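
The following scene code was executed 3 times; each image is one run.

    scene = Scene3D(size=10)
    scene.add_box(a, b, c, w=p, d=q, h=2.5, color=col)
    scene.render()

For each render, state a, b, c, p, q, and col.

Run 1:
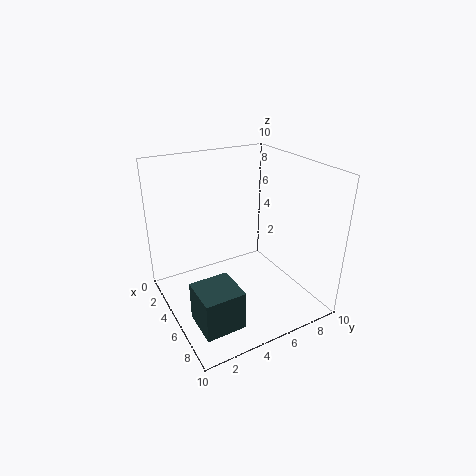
a = 7
b = 0.5
c = 1.5
p = 2.5
q = 2.5
col = 'darkslategray'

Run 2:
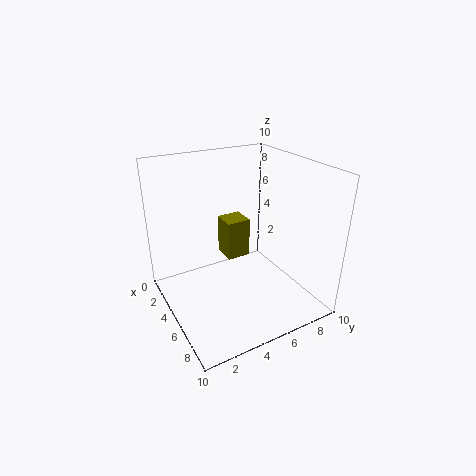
a = 5
b = 3.5
c = 4.5
p = 1.5
q = 1.5
col = 'olive'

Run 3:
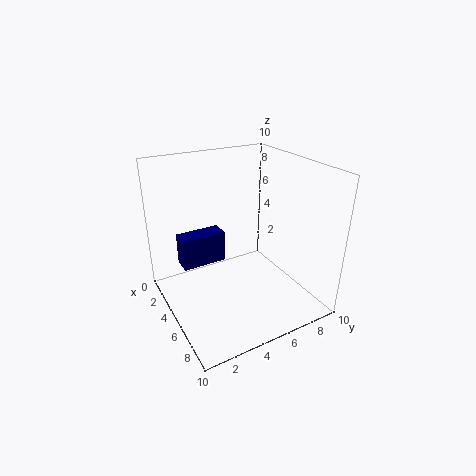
a = 0.5
b = 2
c = 1.5
p = 1.5
q = 3.5
col = 'navy'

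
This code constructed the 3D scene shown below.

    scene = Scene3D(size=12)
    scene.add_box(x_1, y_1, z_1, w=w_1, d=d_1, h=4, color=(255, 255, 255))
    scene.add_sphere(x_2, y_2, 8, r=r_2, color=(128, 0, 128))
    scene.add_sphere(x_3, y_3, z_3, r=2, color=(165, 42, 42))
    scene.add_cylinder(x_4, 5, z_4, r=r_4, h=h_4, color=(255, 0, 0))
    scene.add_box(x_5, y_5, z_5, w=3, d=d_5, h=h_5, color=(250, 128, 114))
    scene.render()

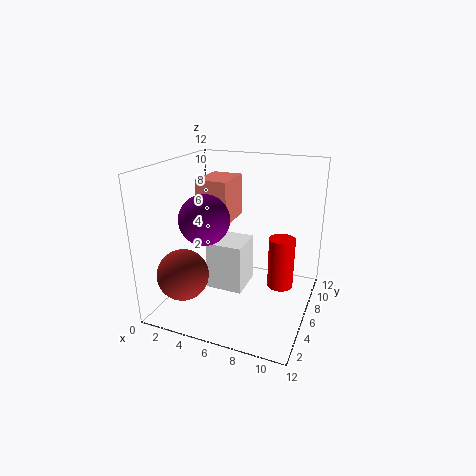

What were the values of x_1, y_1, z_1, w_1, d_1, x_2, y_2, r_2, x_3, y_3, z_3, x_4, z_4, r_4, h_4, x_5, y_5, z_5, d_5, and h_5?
x_1 = 4, y_1 = 4, z_1 = 2, w_1 = 3, d_1 = 3, x_2 = 4, y_2 = 4, r_2 = 2, x_3 = 3, y_3 = 2, z_3 = 4, x_4 = 10, z_4 = 3, r_4 = 1, h_4 = 4, x_5 = 1, y_5 = 8, z_5 = 6, d_5 = 4, h_5 = 4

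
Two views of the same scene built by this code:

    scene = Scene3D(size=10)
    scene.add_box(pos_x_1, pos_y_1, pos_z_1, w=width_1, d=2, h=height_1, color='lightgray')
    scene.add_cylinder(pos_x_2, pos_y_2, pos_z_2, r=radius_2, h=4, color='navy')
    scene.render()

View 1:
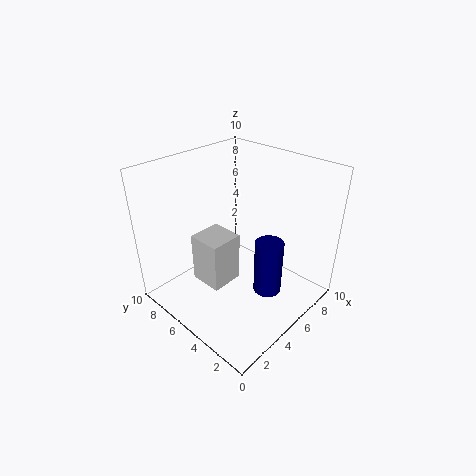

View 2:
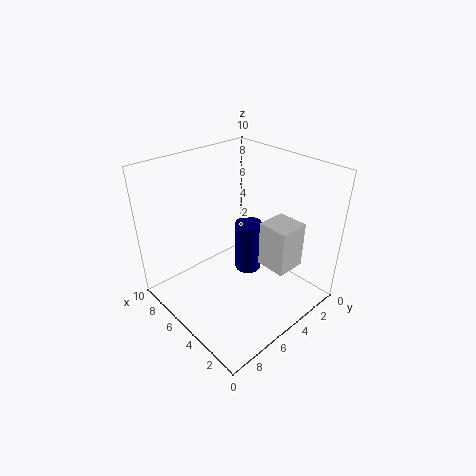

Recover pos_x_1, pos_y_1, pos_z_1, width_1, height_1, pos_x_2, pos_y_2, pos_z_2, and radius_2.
pos_x_1 = 1; pos_y_1 = 3; pos_z_1 = 4; width_1 = 2; height_1 = 3; pos_x_2 = 6; pos_y_2 = 3; pos_z_2 = 1; radius_2 = 1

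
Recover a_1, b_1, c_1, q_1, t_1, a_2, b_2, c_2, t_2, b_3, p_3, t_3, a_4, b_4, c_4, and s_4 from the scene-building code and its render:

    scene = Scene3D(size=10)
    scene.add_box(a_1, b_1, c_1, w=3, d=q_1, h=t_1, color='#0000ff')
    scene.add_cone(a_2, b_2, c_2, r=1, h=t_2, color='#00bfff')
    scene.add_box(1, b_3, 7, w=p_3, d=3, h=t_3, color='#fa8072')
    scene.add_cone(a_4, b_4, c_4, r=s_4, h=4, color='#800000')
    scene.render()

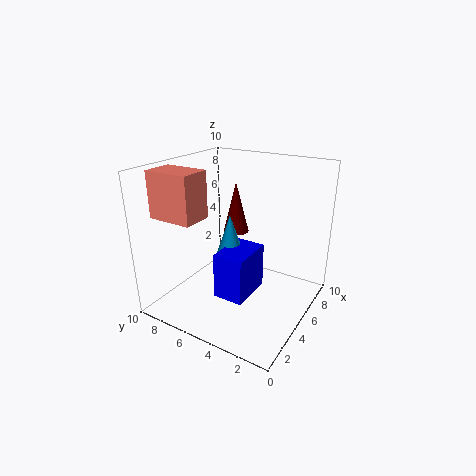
a_1 = 2, b_1 = 3, c_1 = 2, q_1 = 2, t_1 = 3, a_2 = 4, b_2 = 5, c_2 = 4, t_2 = 3, b_3 = 6, p_3 = 2, t_3 = 3, a_4 = 8, b_4 = 7, c_4 = 4, s_4 = 1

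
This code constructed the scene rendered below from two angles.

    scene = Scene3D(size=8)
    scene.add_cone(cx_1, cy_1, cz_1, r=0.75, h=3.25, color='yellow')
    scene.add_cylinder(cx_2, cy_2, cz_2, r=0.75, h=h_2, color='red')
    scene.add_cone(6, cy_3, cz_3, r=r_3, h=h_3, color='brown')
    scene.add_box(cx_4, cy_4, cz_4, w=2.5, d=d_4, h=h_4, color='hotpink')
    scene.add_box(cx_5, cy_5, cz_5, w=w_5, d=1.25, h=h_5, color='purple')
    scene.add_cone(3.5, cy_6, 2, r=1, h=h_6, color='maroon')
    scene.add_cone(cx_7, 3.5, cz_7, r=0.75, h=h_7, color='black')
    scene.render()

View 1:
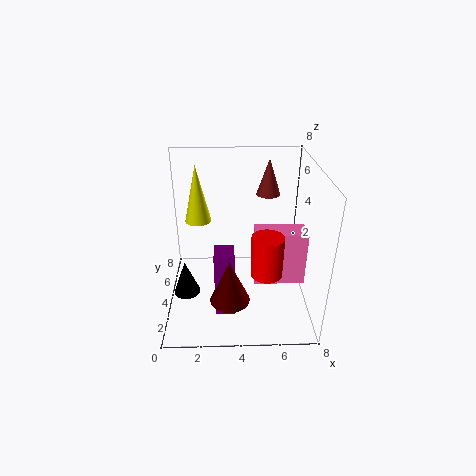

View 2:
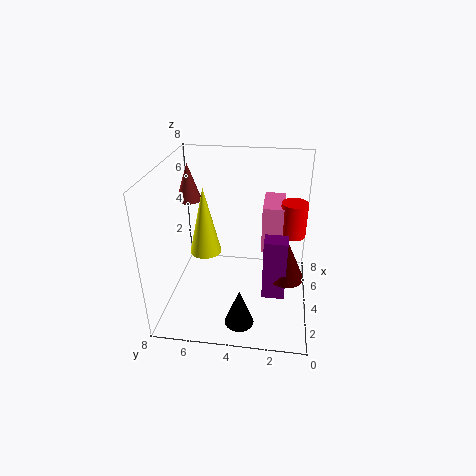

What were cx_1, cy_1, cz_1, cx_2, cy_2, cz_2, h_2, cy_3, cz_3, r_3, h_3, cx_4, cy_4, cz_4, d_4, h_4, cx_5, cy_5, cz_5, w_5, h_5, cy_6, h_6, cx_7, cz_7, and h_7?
cx_1 = 1.75, cy_1 = 5.25, cz_1 = 4.5, cx_2 = 5.25, cy_2 = 1, cz_2 = 3.75, h_2 = 2, cy_3 = 7.25, cz_3 = 5.25, r_3 = 0.75, h_3 = 2.25, cx_4 = 4.75, cy_4 = 1.5, cz_4 = 2.75, d_4 = 1.25, h_4 = 2.75, cx_5 = 2.75, cy_5 = 1.25, cz_5 = 1, w_5 = 1, h_5 = 3.5, cy_6 = 1.25, h_6 = 2.25, cx_7 = 1, cz_7 = 0.75, h_7 = 2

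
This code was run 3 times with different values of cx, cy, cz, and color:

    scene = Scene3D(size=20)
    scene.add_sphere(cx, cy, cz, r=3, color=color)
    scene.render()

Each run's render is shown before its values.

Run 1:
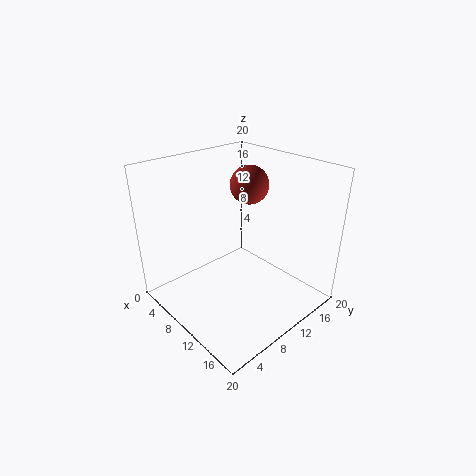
cx = 5.5
cy = 16.5
cz = 15
color = 'brown'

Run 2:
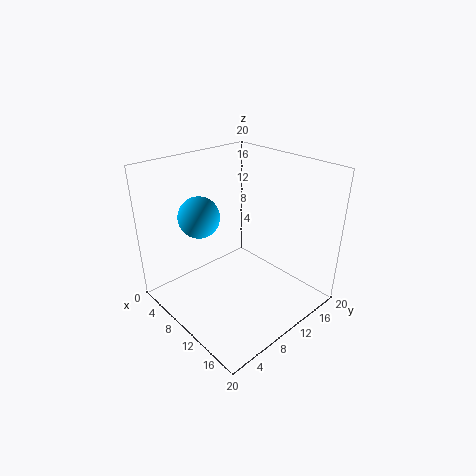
cx = 4.5
cy = 7.5
cz = 12
color = 'deepskyblue'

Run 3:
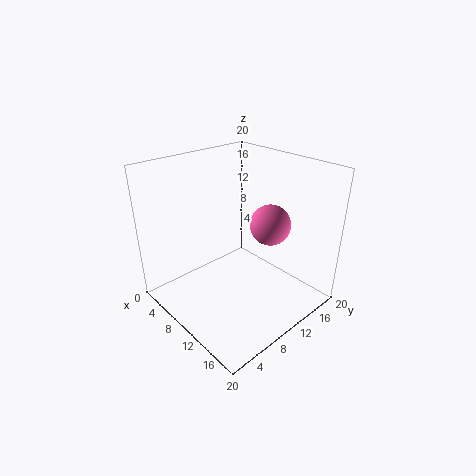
cx = 11
cy = 15.5
cz = 10.5
color = 'hotpink'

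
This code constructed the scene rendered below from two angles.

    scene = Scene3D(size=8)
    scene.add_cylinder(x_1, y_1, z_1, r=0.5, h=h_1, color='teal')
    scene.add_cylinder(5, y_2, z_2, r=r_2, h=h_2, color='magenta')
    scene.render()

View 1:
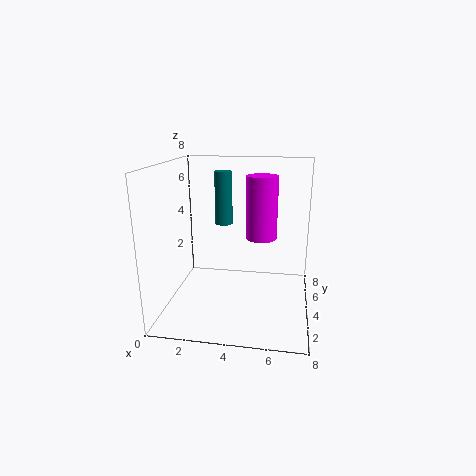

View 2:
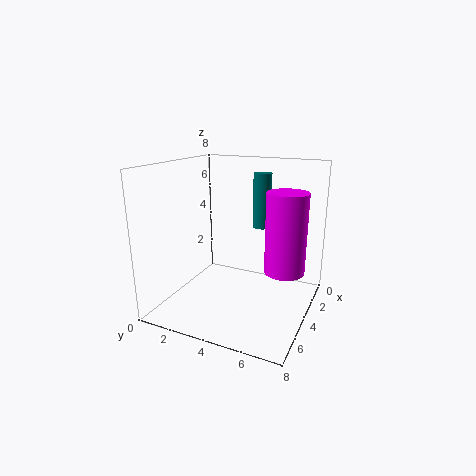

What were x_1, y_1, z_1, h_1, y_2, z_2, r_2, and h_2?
x_1 = 3, y_1 = 5, z_1 = 4.5, h_1 = 3, y_2 = 7, z_2 = 3, r_2 = 1, h_2 = 4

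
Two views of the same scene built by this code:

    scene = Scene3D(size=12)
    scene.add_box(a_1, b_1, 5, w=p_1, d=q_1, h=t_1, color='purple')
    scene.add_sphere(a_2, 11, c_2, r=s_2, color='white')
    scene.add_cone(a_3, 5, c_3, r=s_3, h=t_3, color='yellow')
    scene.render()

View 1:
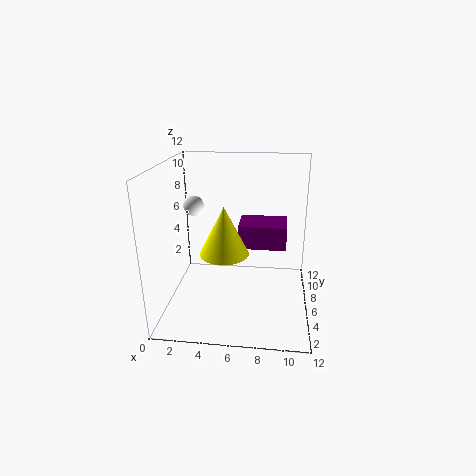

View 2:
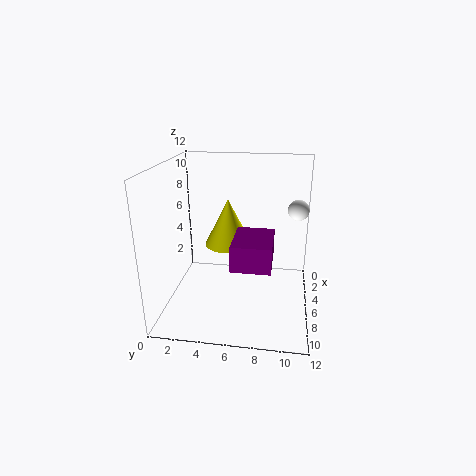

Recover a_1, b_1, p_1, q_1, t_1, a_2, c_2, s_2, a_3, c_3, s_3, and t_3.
a_1 = 6
b_1 = 6
p_1 = 4
q_1 = 3
t_1 = 2
a_2 = 1
c_2 = 7
s_2 = 1
a_3 = 5
c_3 = 5
s_3 = 2
t_3 = 4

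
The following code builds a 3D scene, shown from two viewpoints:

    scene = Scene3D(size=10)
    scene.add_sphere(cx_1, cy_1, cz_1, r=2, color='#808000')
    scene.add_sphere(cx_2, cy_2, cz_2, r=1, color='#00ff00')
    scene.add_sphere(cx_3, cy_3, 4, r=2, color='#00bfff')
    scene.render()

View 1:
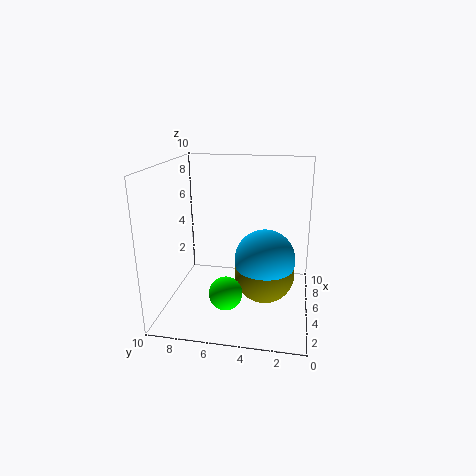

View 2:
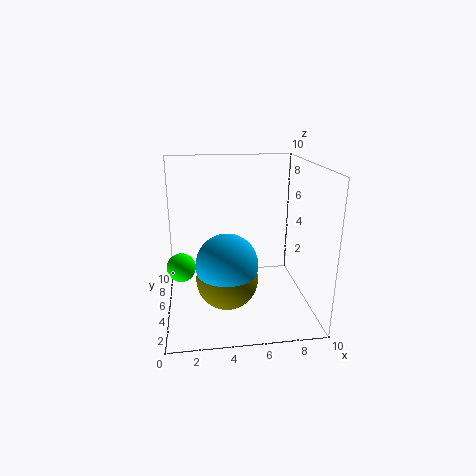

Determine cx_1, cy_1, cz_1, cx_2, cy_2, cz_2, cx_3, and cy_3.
cx_1 = 4
cy_1 = 3
cz_1 = 3
cx_2 = 1
cy_2 = 5
cz_2 = 3
cx_3 = 4
cy_3 = 3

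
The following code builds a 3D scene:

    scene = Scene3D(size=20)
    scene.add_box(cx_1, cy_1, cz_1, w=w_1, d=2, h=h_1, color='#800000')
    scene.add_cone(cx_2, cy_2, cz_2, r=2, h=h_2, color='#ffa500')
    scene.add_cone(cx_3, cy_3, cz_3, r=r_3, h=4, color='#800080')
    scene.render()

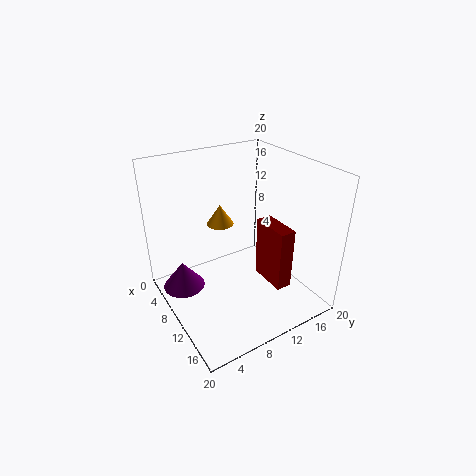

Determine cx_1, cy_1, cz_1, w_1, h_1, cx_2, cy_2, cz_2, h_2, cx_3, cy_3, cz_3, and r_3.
cx_1 = 13
cy_1 = 11
cz_1 = 6
w_1 = 5
h_1 = 8
cx_2 = 5
cy_2 = 10
cz_2 = 10
h_2 = 3
cx_3 = 6
cy_3 = 3
cz_3 = 2
r_3 = 3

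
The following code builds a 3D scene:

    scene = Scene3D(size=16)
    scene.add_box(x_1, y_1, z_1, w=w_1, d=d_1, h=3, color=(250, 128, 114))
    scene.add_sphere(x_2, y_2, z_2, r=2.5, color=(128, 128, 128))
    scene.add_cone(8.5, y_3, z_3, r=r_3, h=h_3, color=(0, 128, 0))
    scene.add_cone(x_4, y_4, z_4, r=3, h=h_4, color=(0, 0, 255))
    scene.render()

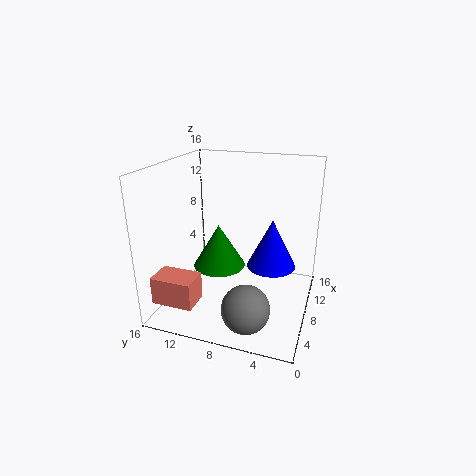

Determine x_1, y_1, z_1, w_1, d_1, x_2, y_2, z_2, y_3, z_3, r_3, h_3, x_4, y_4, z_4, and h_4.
x_1 = 1.5
y_1 = 11
z_1 = 2
w_1 = 3
d_1 = 4.5
x_2 = 3
y_2 = 5.5
z_2 = 2.5
y_3 = 10.5
z_3 = 4
r_3 = 3
h_3 = 5
x_4 = 12
y_4 = 5
z_4 = 3
h_4 = 6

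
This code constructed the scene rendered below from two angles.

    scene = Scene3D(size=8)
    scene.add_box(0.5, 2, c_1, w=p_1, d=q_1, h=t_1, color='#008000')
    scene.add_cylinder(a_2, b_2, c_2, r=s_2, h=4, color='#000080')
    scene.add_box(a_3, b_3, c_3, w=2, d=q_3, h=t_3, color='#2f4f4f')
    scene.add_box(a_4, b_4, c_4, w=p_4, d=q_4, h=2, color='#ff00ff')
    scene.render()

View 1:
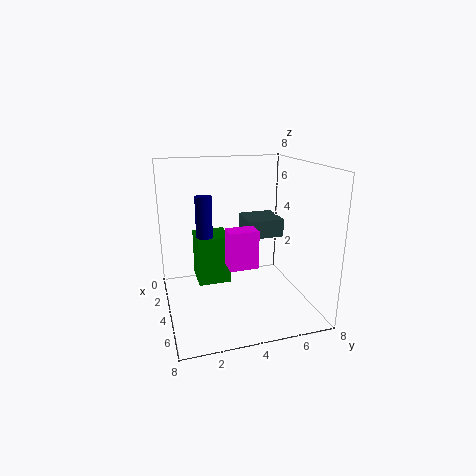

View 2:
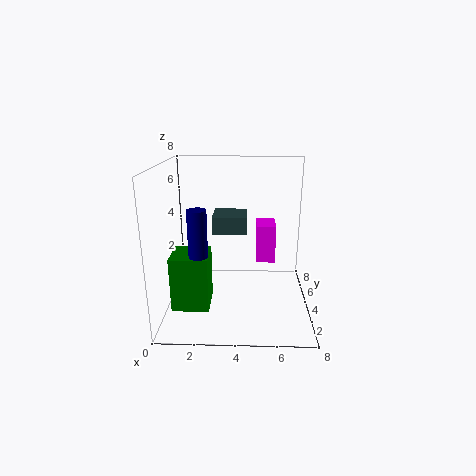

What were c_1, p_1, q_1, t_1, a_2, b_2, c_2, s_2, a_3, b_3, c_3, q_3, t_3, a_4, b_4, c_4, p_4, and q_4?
c_1 = 0.5
p_1 = 2
q_1 = 2
t_1 = 3
a_2 = 2
b_2 = 2.5
c_2 = 2
s_2 = 0.5
a_3 = 2.5
b_3 = 4.5
c_3 = 4
q_3 = 2
t_3 = 1
a_4 = 5
b_4 = 3
c_4 = 3
p_4 = 1
q_4 = 1.5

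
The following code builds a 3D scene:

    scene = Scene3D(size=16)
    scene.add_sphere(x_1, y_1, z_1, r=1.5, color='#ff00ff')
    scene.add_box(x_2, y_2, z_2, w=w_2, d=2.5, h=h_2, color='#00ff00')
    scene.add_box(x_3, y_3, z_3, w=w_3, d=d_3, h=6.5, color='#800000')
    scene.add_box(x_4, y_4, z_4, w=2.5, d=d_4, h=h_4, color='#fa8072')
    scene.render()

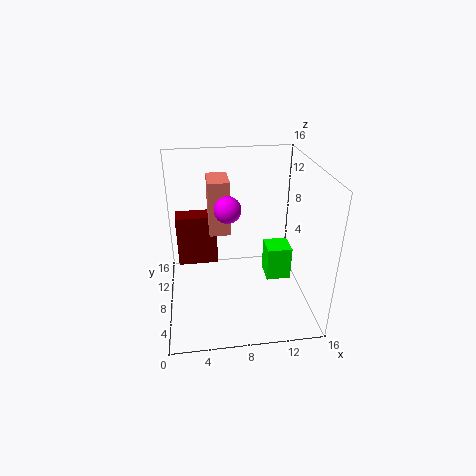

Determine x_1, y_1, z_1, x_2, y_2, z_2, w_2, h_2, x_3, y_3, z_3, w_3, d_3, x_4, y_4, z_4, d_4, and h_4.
x_1 = 7
y_1 = 9
z_1 = 11
x_2 = 10.5
y_2 = 4
z_2 = 5
w_2 = 2.5
h_2 = 3.5
x_3 = 1
y_3 = 12.5
z_3 = 2
w_3 = 5
d_3 = 2.5
x_4 = 5
y_4 = 10.5
z_4 = 7
d_4 = 4
h_4 = 6.5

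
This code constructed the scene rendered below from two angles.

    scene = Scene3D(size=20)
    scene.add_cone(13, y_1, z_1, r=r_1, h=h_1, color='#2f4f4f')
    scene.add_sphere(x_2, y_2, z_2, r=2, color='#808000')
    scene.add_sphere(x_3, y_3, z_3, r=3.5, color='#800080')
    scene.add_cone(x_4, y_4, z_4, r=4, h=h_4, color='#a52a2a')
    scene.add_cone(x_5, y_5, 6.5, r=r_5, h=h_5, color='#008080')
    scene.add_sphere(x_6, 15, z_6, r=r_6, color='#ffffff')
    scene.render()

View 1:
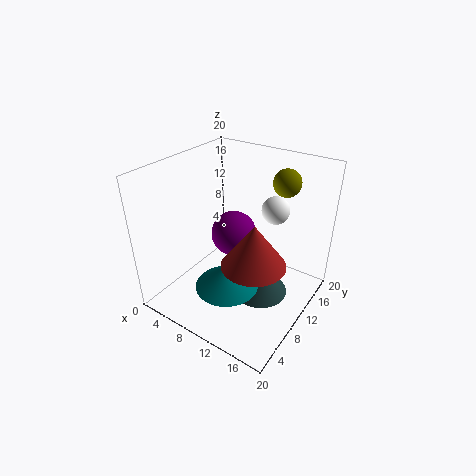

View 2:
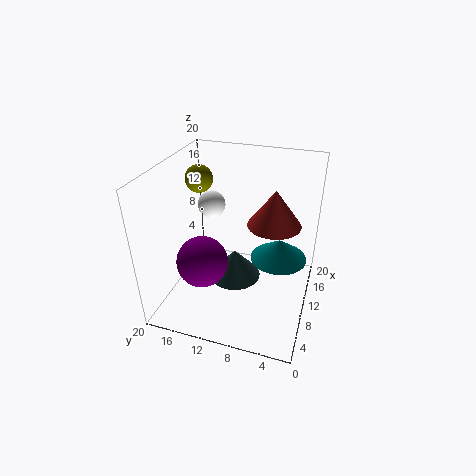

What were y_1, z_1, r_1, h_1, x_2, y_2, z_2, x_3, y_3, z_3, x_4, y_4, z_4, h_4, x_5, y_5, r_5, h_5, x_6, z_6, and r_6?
y_1 = 11.5; z_1 = 1; r_1 = 4; h_1 = 4.5; x_2 = 13.5; y_2 = 17; z_2 = 16.5; x_3 = 6.5; y_3 = 14; z_3 = 7.5; x_4 = 15; y_4 = 6; z_4 = 10; h_4 = 5.5; x_5 = 12; y_5 = 4.5; r_5 = 4; h_5 = 3; x_6 = 13; z_6 = 13; r_6 = 2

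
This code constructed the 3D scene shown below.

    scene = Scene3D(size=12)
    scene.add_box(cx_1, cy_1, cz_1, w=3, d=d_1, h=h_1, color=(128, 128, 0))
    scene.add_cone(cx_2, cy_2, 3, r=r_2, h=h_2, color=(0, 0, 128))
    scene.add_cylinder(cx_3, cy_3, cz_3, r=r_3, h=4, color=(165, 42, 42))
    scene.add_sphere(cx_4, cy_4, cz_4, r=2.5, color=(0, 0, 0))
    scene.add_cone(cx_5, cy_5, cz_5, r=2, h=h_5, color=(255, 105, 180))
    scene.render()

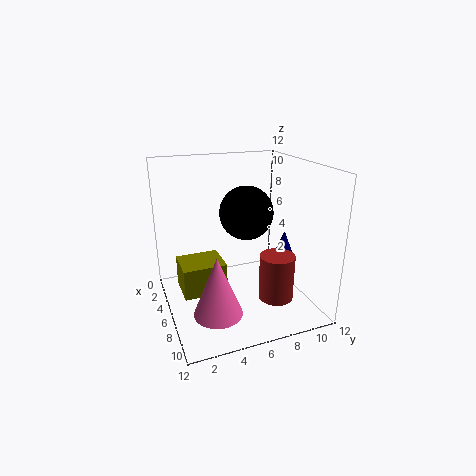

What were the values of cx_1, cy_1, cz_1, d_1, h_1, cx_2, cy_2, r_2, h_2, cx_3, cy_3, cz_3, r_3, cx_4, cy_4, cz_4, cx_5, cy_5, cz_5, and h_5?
cx_1 = 4.5, cy_1 = 1, cz_1 = 2, d_1 = 3.5, h_1 = 2.5, cx_2 = 5, cy_2 = 11, r_2 = 1, h_2 = 2.5, cx_3 = 7.5, cy_3 = 9, cz_3 = 0.5, r_3 = 1.5, cx_4 = 3, cy_4 = 8, cz_4 = 7, cx_5 = 8, cy_5 = 3.5, cz_5 = 0.5, h_5 = 5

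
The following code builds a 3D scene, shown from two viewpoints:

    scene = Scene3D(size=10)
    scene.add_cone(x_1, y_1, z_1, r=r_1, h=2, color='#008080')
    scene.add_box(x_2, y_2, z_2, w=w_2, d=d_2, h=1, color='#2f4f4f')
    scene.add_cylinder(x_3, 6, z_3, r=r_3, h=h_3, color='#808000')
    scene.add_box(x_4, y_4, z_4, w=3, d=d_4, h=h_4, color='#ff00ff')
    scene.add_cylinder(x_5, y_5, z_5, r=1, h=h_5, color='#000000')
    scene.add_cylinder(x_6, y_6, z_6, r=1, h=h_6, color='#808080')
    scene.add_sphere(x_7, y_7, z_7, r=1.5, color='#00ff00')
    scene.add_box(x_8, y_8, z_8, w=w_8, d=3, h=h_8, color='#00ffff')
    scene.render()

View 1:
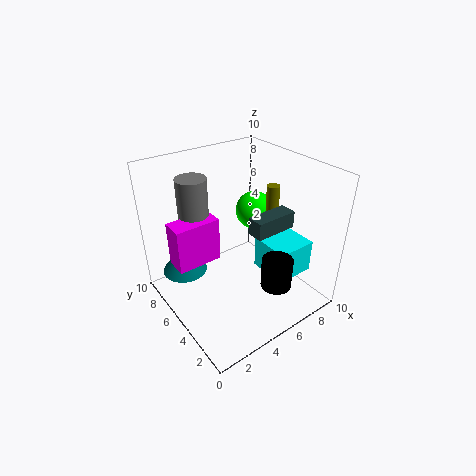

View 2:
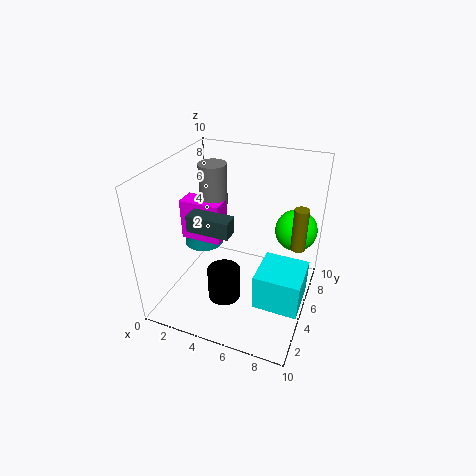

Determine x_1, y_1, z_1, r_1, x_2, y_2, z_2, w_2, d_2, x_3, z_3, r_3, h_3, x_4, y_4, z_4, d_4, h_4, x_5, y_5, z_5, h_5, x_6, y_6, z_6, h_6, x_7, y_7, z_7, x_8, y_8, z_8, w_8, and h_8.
x_1 = 1.5; y_1 = 6.5; z_1 = 3; r_1 = 1.5; x_2 = 3.5; y_2 = 1; z_2 = 7.5; w_2 = 2.5; d_2 = 1; x_3 = 9; z_3 = 4.5; r_3 = 0.5; h_3 = 3; x_4 = 0.5; y_4 = 5; z_4 = 4; d_4 = 1.5; h_4 = 3; x_5 = 5.5; y_5 = 1.5; z_5 = 3; h_5 = 2; x_6 = 2.5; y_6 = 6.5; z_6 = 6.5; h_6 = 3; x_7 = 8.5; y_7 = 7.5; z_7 = 5; x_8 = 7; y_8 = 2.5; z_8 = 1.5; w_8 = 3; h_8 = 2.5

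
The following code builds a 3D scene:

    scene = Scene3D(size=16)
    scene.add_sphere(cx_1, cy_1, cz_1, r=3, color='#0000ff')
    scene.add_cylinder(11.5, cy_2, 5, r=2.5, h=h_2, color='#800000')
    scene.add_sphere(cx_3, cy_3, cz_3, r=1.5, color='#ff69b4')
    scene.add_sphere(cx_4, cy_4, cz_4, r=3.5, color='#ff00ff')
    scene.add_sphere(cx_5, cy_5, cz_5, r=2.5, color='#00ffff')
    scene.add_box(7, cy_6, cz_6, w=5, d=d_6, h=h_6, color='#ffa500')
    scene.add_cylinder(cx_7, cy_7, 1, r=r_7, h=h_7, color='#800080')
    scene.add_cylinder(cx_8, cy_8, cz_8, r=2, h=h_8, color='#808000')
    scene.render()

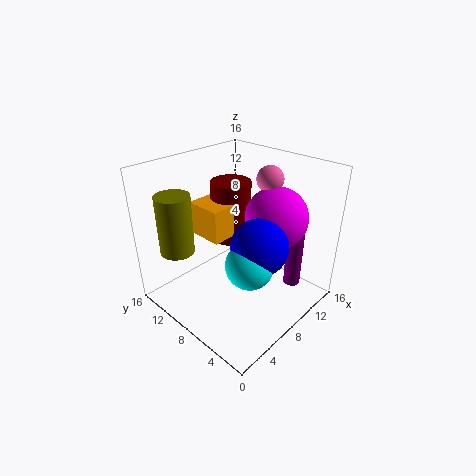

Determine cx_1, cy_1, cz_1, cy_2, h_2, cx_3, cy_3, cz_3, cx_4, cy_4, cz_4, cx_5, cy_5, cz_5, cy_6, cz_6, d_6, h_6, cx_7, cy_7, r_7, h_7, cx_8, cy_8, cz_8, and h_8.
cx_1 = 7.5; cy_1 = 4.5; cz_1 = 8.5; cy_2 = 12.5; h_2 = 7.5; cx_3 = 12; cy_3 = 7; cz_3 = 14; cx_4 = 11.5; cy_4 = 5.5; cz_4 = 10; cx_5 = 6; cy_5 = 4.5; cz_5 = 7; cy_6 = 10.5; cz_6 = 6.5; d_6 = 4.5; h_6 = 4; cx_7 = 13.5; cy_7 = 4; r_7 = 1; h_7 = 7.5; cx_8 = 4; cy_8 = 14; cz_8 = 5.5; h_8 = 7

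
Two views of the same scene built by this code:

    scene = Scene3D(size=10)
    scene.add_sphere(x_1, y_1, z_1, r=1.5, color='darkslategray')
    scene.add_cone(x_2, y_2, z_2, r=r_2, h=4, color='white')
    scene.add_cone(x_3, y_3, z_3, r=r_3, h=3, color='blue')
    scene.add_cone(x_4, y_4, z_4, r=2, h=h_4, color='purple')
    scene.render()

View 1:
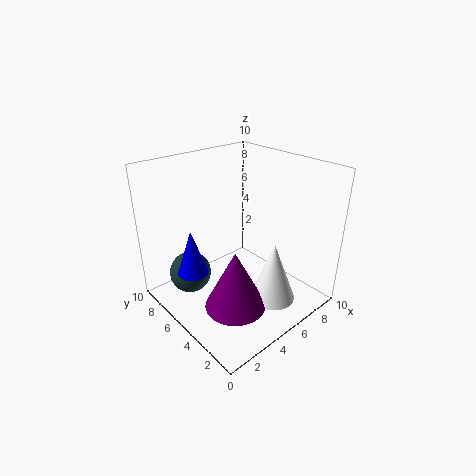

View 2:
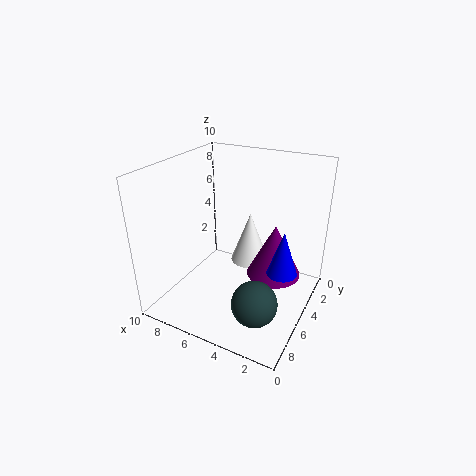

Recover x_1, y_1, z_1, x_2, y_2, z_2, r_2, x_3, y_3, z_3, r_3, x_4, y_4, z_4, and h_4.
x_1 = 2.5
y_1 = 7.5
z_1 = 2
x_2 = 5.5
y_2 = 2
z_2 = 1.5
r_2 = 1.5
x_3 = 1.5
y_3 = 5.5
z_3 = 3.5
r_3 = 1
x_4 = 3
y_4 = 3
z_4 = 1.5
h_4 = 4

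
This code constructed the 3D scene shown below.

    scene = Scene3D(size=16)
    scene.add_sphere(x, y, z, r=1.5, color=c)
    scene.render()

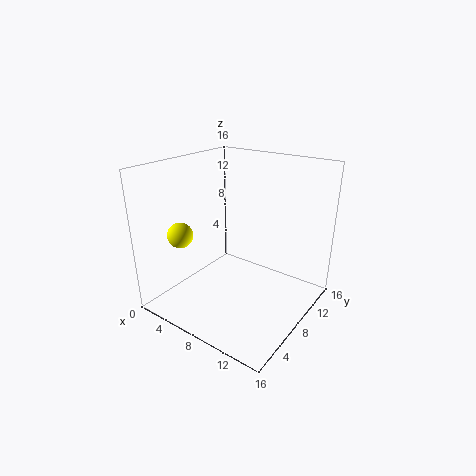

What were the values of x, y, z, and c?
x = 1.5
y = 5.5
z = 7.5
c = 'yellow'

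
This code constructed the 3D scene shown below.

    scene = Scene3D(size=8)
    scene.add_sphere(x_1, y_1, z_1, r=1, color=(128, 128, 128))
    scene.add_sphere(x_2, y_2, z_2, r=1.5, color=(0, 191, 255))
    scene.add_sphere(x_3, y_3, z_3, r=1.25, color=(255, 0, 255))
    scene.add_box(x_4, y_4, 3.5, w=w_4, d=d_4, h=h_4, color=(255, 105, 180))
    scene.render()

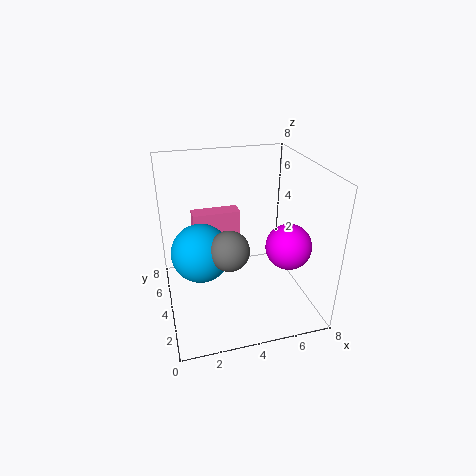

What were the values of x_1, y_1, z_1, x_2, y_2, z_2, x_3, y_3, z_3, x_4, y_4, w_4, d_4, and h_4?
x_1 = 3
y_1 = 2
z_1 = 4.5
x_2 = 1.75
y_2 = 3
z_2 = 4
x_3 = 6.5
y_3 = 2.75
z_3 = 3.75
x_4 = 1.75
y_4 = 5.25
w_4 = 2.75
d_4 = 1
h_4 = 1.5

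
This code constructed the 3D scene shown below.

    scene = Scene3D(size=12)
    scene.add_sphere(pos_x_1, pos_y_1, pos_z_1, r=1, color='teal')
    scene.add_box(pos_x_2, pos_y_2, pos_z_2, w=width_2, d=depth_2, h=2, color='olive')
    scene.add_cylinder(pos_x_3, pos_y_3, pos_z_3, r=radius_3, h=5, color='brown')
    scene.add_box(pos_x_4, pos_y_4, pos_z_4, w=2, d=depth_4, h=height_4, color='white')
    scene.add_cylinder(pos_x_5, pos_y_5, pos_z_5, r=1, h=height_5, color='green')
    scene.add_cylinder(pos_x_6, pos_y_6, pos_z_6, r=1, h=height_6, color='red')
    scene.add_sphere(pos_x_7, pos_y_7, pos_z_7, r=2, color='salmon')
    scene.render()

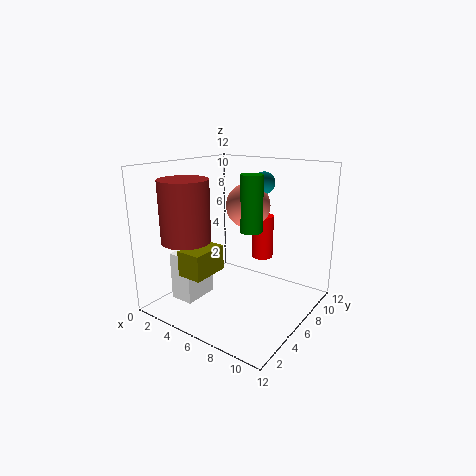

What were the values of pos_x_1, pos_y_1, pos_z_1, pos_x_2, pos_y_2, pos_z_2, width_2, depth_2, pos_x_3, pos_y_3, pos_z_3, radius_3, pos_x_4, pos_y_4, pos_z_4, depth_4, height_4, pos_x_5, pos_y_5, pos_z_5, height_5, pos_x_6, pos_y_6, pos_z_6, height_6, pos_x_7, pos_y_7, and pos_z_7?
pos_x_1 = 6; pos_y_1 = 10; pos_z_1 = 10; pos_x_2 = 4; pos_y_2 = 1; pos_z_2 = 4; width_2 = 2; depth_2 = 3; pos_x_3 = 3; pos_y_3 = 3; pos_z_3 = 6; radius_3 = 2; pos_x_4 = 2; pos_y_4 = 2; pos_z_4 = 1; depth_4 = 3; height_4 = 4; pos_x_5 = 6; pos_y_5 = 8; pos_z_5 = 6; height_5 = 5; pos_x_6 = 6; pos_y_6 = 10; pos_z_6 = 3; height_6 = 4; pos_x_7 = 5; pos_y_7 = 9; pos_z_7 = 8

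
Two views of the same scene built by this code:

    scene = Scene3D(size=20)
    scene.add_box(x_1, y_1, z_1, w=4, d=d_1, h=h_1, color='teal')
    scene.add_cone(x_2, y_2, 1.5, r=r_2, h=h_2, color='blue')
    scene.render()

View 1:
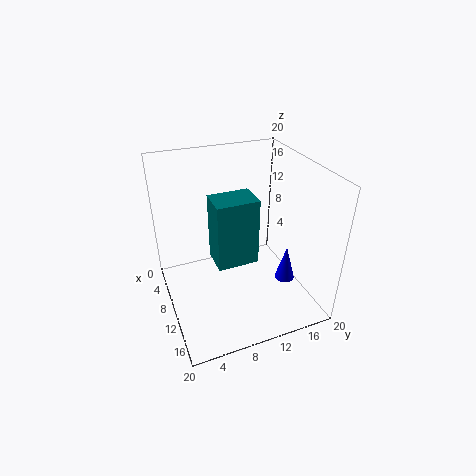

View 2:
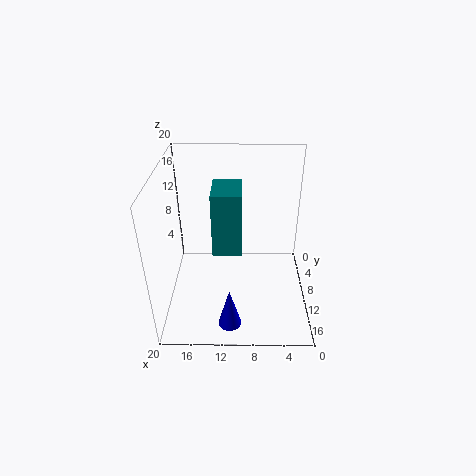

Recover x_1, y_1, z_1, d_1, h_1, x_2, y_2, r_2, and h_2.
x_1 = 9.5, y_1 = 6, z_1 = 8, d_1 = 5.5, h_1 = 9, x_2 = 11, y_2 = 17.5, r_2 = 1.5, h_2 = 5.5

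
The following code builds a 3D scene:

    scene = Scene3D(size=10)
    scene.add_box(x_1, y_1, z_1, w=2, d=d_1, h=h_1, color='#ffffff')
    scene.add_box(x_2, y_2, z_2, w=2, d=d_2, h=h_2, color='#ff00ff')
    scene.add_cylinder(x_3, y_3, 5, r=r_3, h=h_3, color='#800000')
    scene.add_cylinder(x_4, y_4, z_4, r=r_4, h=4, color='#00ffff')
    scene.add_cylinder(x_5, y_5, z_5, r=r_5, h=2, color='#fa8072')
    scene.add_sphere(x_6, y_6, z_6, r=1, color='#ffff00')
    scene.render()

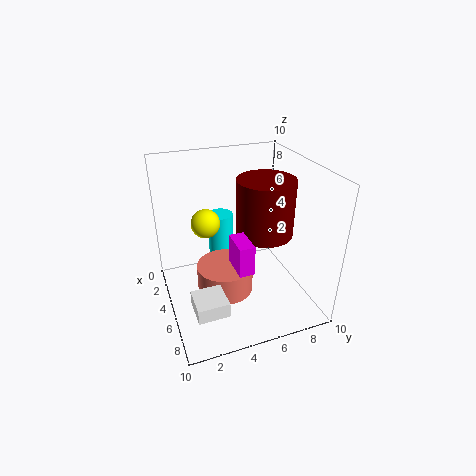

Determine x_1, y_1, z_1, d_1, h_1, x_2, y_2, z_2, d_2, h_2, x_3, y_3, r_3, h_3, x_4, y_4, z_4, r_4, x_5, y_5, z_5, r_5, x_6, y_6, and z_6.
x_1 = 7
y_1 = 1
z_1 = 2
d_1 = 2
h_1 = 1
x_2 = 6
y_2 = 4
z_2 = 4
d_2 = 1
h_2 = 2
x_3 = 5
y_3 = 7
r_3 = 2
h_3 = 4
x_4 = 1
y_4 = 5
z_4 = 1
r_4 = 1
x_5 = 5
y_5 = 4
z_5 = 1
r_5 = 2
x_6 = 4
y_6 = 3
z_6 = 6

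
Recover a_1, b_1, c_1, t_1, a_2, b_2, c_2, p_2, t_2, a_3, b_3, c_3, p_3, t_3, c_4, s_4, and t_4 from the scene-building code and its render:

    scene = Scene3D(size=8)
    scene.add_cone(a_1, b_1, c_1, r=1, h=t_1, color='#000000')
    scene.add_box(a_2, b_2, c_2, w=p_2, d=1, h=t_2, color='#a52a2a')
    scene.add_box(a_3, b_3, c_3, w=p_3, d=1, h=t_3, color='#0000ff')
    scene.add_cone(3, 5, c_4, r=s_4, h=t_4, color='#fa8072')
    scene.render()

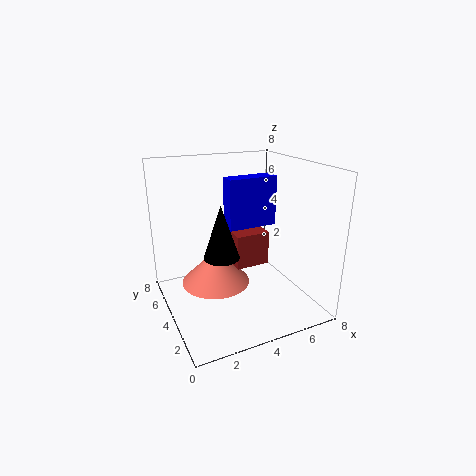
a_1 = 3
b_1 = 4
c_1 = 3
t_1 = 3
a_2 = 4
b_2 = 4
c_2 = 2
p_2 = 2
t_2 = 2
a_3 = 4
b_3 = 5
c_3 = 4
p_3 = 3
t_3 = 3
c_4 = 1
s_4 = 2
t_4 = 2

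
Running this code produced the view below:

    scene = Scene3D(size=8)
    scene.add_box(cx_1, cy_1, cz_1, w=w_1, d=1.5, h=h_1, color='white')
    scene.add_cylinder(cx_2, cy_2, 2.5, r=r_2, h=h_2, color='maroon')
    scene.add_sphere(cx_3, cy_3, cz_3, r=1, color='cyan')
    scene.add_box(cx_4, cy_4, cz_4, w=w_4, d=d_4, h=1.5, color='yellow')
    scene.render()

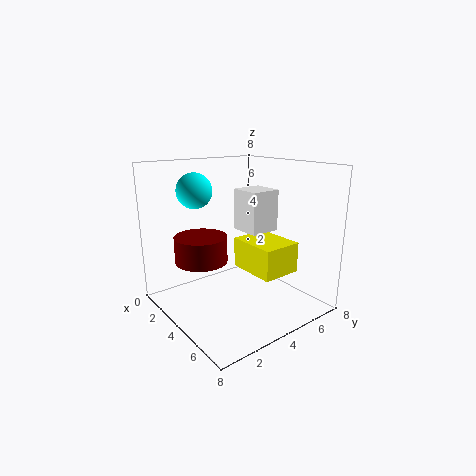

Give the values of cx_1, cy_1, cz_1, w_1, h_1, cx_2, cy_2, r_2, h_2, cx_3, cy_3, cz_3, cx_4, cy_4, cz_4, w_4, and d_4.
cx_1 = 5; cy_1 = 3; cz_1 = 5; w_1 = 1.5; h_1 = 2; cx_2 = 2.5; cy_2 = 2.5; r_2 = 1.5; h_2 = 1.5; cx_3 = 2; cy_3 = 2.5; cz_3 = 6.5; cx_4 = 5; cy_4 = 3; cz_4 = 3; w_4 = 2.5; d_4 = 2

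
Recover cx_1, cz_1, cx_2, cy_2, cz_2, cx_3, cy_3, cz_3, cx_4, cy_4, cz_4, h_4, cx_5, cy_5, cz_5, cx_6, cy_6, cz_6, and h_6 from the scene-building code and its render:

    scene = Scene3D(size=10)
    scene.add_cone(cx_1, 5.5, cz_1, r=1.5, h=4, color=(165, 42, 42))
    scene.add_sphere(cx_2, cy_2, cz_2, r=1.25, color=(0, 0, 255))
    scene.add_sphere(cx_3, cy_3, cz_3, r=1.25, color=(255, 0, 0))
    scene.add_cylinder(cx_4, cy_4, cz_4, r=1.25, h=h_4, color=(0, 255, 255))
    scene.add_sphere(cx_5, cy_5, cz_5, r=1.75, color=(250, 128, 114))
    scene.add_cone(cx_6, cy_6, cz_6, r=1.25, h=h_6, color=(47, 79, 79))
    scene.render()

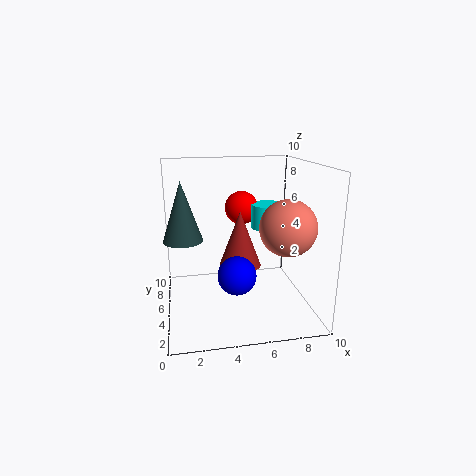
cx_1 = 5.25
cz_1 = 2.75
cx_2 = 4.5
cy_2 = 2.75
cz_2 = 3.25
cx_3 = 5.75
cy_3 = 7.5
cz_3 = 6.5
cx_4 = 7.5
cy_4 = 6.25
cz_4 = 5.25
h_4 = 1.75
cx_5 = 7.5
cy_5 = 2
cz_5 = 6.5
cx_6 = 1.25
cy_6 = 3.75
cz_6 = 5.5
h_6 = 3.75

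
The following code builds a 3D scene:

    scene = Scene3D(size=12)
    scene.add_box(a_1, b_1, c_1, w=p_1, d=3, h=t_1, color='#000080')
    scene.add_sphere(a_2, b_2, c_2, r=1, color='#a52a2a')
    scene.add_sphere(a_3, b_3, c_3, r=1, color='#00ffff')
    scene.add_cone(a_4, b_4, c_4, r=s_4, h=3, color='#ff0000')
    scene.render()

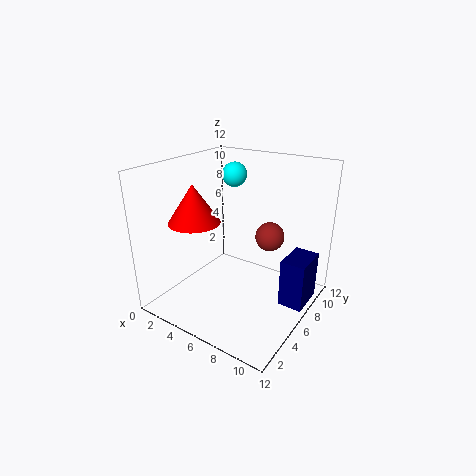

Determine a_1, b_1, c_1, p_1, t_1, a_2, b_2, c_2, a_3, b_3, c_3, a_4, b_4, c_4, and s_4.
a_1 = 10, b_1 = 6, c_1 = 1, p_1 = 2, t_1 = 4, a_2 = 10, b_2 = 4, c_2 = 8, a_3 = 5, b_3 = 7, c_3 = 11, a_4 = 4, b_4 = 3, c_4 = 8, s_4 = 2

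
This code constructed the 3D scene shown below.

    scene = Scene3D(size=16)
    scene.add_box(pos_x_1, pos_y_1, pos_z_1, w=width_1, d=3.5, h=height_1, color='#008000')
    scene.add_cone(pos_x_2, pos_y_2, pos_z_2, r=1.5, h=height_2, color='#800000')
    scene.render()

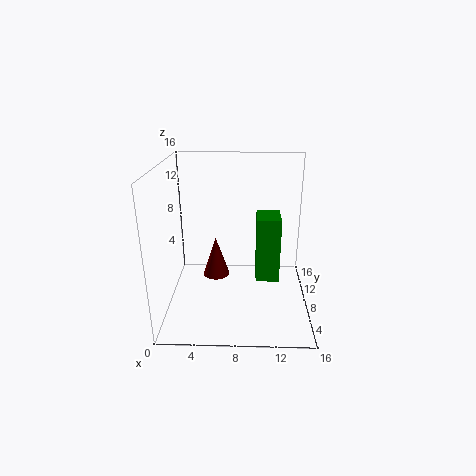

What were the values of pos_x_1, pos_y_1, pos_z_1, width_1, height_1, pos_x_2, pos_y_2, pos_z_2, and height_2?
pos_x_1 = 10; pos_y_1 = 5.5; pos_z_1 = 4; width_1 = 2.5; height_1 = 7; pos_x_2 = 5.5; pos_y_2 = 8; pos_z_2 = 3.5; height_2 = 4.5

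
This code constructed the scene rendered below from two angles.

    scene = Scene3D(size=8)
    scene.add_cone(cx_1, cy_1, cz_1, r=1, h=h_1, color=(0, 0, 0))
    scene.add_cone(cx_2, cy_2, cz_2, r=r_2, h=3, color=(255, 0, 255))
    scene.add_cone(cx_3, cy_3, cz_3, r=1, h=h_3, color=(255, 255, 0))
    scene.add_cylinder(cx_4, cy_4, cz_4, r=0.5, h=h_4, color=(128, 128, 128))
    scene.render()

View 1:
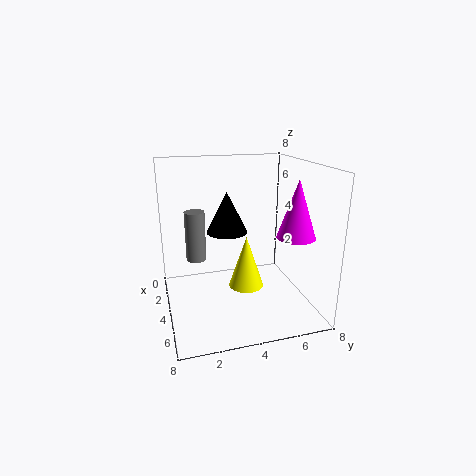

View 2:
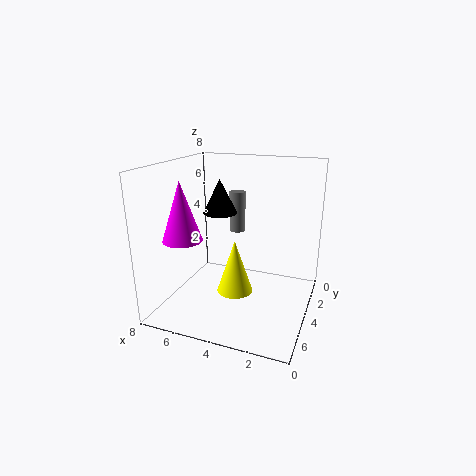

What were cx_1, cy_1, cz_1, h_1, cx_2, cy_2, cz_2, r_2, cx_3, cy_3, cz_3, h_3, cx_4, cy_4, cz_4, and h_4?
cx_1 = 5.5, cy_1 = 3, cz_1 = 5, h_1 = 2, cx_2 = 6, cy_2 = 6.5, cz_2 = 4.5, r_2 = 1, cx_3 = 4, cy_3 = 4.5, cz_3 = 1, h_3 = 3, cx_4 = 5, cy_4 = 1.5, cz_4 = 3.5, h_4 = 2.5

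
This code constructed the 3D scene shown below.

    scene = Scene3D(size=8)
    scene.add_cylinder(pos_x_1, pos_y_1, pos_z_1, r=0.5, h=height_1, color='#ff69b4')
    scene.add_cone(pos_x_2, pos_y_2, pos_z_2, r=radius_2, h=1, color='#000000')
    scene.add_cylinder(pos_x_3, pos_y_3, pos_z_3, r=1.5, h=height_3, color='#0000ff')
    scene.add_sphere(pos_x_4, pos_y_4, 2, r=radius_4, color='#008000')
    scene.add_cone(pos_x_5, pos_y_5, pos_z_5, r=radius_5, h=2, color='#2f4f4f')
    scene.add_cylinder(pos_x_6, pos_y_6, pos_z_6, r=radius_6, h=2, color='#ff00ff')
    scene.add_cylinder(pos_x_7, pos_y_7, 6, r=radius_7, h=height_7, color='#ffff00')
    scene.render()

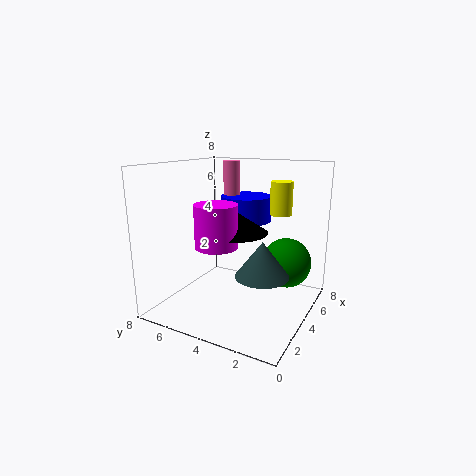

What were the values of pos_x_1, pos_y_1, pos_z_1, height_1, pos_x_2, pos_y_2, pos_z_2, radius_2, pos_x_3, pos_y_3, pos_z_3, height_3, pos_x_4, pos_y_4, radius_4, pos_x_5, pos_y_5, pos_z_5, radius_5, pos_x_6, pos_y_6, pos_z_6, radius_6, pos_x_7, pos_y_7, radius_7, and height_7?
pos_x_1 = 6, pos_y_1 = 5.5, pos_z_1 = 5.5, height_1 = 2.5, pos_x_2 = 2, pos_y_2 = 3, pos_z_2 = 5, radius_2 = 1.5, pos_x_3 = 6, pos_y_3 = 4.5, pos_z_3 = 4.5, height_3 = 1.5, pos_x_4 = 6.5, pos_y_4 = 2, radius_4 = 1.5, pos_x_5 = 4, pos_y_5 = 2.5, pos_z_5 = 2, radius_5 = 1.5, pos_x_6 = 1, pos_y_6 = 3.5, pos_z_6 = 4.5, radius_6 = 1, pos_x_7 = 2.5, pos_y_7 = 1, radius_7 = 0.5, height_7 = 1.5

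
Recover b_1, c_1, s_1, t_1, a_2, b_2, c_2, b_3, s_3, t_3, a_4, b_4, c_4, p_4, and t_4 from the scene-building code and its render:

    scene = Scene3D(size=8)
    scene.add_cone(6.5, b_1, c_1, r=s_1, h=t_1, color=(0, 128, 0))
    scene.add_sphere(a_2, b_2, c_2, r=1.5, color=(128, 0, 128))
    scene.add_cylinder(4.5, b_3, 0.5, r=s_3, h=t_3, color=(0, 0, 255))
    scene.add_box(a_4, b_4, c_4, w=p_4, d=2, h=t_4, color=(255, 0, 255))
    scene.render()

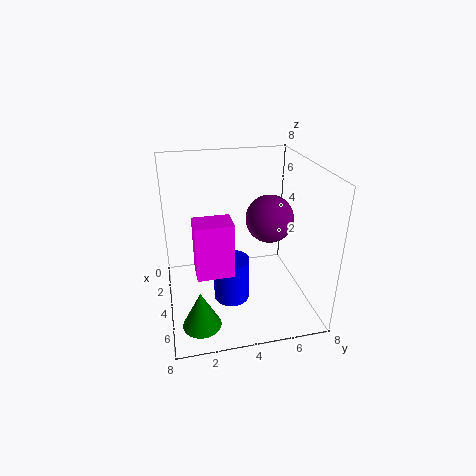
b_1 = 1.5; c_1 = 0.5; s_1 = 1; t_1 = 2; a_2 = 2; b_2 = 6.5; c_2 = 4; b_3 = 3.5; s_3 = 1; t_3 = 2.5; a_4 = 4; b_4 = 1.5; c_4 = 2.5; p_4 = 1.5; t_4 = 3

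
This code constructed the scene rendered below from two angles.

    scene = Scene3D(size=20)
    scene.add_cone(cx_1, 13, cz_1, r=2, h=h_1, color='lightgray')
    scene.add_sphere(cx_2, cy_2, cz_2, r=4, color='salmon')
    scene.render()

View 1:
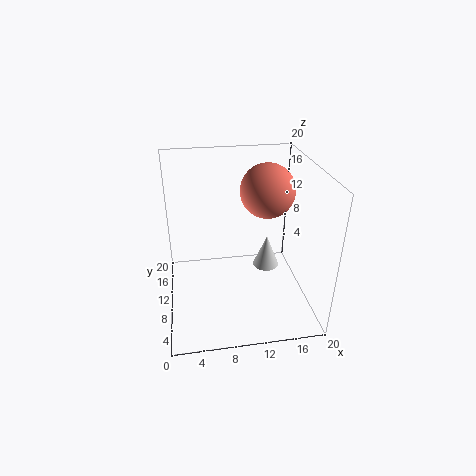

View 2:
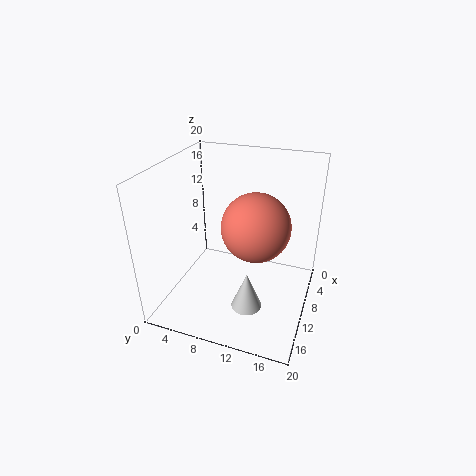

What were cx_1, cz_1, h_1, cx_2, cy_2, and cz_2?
cx_1 = 15, cz_1 = 3, h_1 = 5, cx_2 = 15, cy_2 = 14, cz_2 = 15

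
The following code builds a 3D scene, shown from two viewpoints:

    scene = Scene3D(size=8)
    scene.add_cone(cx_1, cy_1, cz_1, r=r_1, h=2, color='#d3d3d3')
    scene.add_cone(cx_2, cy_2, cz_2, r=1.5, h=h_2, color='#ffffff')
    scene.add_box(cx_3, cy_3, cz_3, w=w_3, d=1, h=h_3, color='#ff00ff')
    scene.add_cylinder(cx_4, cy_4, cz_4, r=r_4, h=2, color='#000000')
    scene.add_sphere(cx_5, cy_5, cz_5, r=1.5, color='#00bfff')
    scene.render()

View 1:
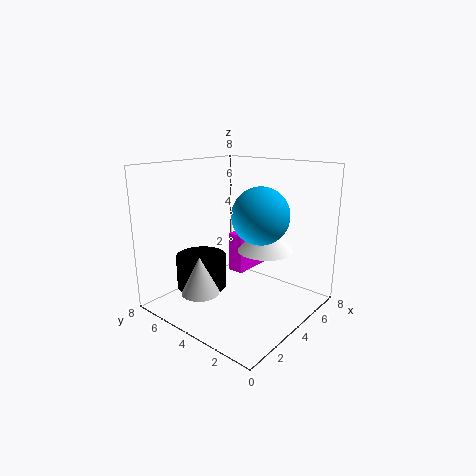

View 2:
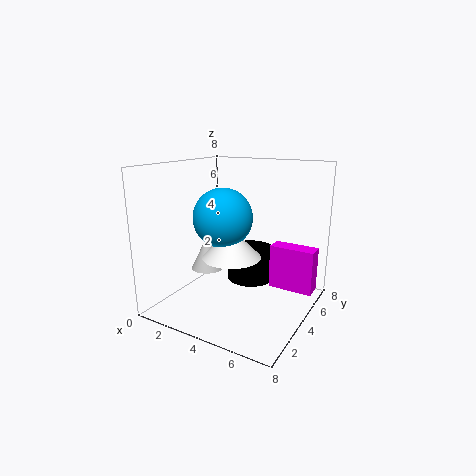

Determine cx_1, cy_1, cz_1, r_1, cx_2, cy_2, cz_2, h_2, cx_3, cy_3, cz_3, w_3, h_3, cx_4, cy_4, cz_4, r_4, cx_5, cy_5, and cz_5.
cx_1 = 1.5
cy_1 = 4.5
cz_1 = 1.5
r_1 = 1
cx_2 = 4.5
cy_2 = 2.5
cz_2 = 3.5
h_2 = 1.5
cx_3 = 5.5
cy_3 = 5
cz_3 = 1
w_3 = 2.5
h_3 = 2.5
cx_4 = 3.5
cy_4 = 6.5
cz_4 = 0.5
r_4 = 1.5
cx_5 = 4
cy_5 = 2.5
cz_5 = 5.5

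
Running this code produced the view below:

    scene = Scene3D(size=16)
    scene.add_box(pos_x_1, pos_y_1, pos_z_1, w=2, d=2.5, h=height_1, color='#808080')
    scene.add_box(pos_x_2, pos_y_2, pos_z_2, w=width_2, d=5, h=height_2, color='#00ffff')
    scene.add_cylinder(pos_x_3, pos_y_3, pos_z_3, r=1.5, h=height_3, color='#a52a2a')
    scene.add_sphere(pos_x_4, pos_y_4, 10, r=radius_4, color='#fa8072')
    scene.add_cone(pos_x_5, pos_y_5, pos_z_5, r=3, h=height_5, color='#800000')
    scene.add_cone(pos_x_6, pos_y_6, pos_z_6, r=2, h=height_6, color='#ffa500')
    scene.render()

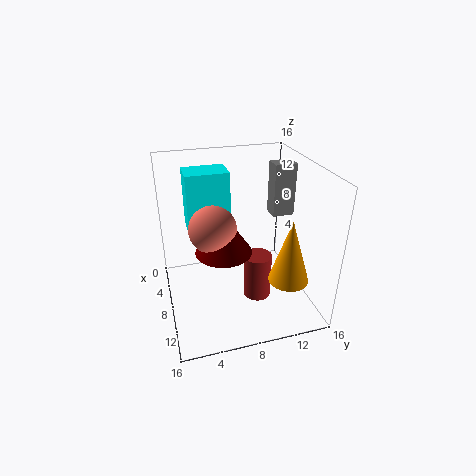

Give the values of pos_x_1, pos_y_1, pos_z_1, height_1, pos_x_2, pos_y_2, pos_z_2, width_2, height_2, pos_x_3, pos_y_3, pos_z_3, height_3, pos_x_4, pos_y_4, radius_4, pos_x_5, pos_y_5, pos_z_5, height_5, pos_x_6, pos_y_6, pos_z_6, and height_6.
pos_x_1 = 5, pos_y_1 = 12.5, pos_z_1 = 9.5, height_1 = 6, pos_x_2 = 1.5, pos_y_2 = 3, pos_z_2 = 7.5, width_2 = 3.5, height_2 = 7, pos_x_3 = 10.5, pos_y_3 = 9.5, pos_z_3 = 2, height_3 = 5, pos_x_4 = 9, pos_y_4 = 5, radius_4 = 2.5, pos_x_5 = 9.5, pos_y_5 = 6, pos_z_5 = 7.5, height_5 = 4.5, pos_x_6 = 14, pos_y_6 = 11.5, pos_z_6 = 6, height_6 = 6.5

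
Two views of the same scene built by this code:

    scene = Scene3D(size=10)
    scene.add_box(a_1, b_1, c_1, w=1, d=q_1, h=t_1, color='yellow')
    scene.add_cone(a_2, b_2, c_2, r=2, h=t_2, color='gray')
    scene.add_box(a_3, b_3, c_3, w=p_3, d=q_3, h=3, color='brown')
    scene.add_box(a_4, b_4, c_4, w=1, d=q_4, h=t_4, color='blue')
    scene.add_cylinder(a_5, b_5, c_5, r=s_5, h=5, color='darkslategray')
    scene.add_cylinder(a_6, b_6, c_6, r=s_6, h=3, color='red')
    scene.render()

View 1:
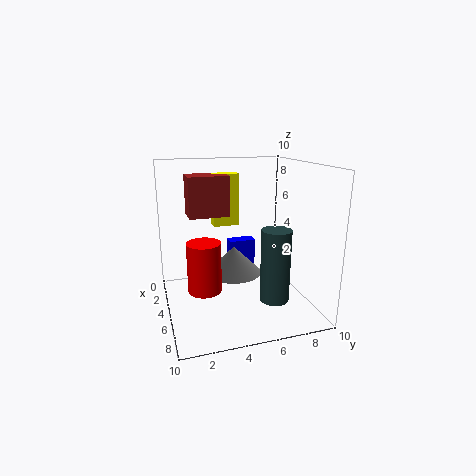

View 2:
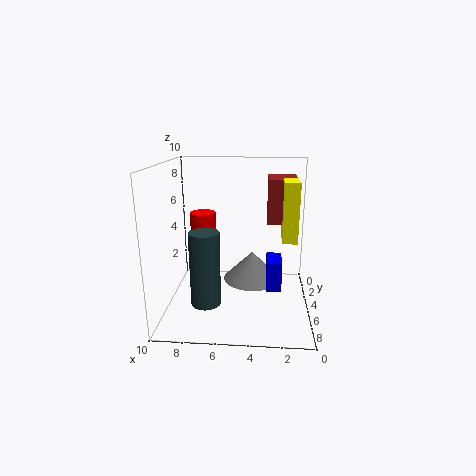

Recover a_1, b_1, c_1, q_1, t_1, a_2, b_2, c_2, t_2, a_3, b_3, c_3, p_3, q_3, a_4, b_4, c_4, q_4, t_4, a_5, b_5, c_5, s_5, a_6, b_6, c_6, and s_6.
a_1 = 1; b_1 = 4; c_1 = 5; q_1 = 2; t_1 = 4; a_2 = 4; b_2 = 5; c_2 = 2; t_2 = 2; a_3 = 1; b_3 = 2; c_3 = 6; p_3 = 2; q_3 = 3; a_4 = 2; b_4 = 5; c_4 = 2; q_4 = 2; t_4 = 2; a_5 = 7; b_5 = 7; c_5 = 1; s_5 = 1; a_6 = 8; b_6 = 2; c_6 = 3; s_6 = 1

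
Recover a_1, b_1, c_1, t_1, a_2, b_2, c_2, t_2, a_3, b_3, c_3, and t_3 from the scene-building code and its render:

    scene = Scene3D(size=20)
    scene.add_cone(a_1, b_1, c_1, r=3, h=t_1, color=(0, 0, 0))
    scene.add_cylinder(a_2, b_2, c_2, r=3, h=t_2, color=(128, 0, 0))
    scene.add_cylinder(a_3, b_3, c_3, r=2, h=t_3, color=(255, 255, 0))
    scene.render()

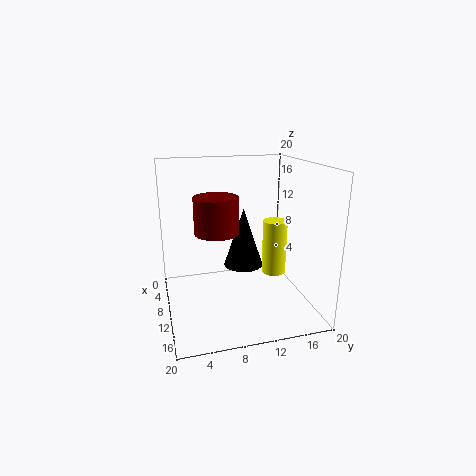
a_1 = 6; b_1 = 12; c_1 = 4; t_1 = 9; a_2 = 10; b_2 = 7; c_2 = 11; t_2 = 5; a_3 = 4; b_3 = 18; c_3 = 1; t_3 = 9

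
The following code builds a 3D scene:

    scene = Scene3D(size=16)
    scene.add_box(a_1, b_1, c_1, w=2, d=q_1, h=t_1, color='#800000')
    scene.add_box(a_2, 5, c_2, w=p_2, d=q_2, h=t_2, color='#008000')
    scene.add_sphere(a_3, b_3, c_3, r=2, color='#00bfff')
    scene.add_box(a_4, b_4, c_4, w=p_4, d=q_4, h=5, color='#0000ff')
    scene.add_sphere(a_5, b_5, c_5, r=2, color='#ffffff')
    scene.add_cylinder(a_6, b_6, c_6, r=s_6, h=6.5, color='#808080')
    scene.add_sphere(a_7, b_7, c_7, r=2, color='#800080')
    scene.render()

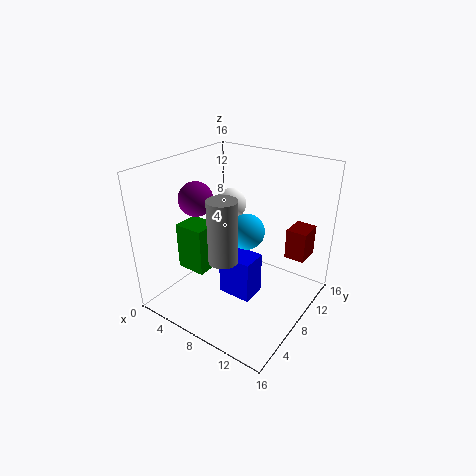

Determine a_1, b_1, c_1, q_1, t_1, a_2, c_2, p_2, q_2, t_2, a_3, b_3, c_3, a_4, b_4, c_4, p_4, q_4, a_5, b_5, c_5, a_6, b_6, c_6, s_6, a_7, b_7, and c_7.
a_1 = 14, b_1 = 7.5, c_1 = 8, q_1 = 2.5, t_1 = 3, a_2 = 1.5, c_2 = 3.5, p_2 = 3.5, q_2 = 3, t_2 = 5.5, a_3 = 8.5, b_3 = 9, c_3 = 8.5, a_4 = 6, b_4 = 7, c_4 = 0.5, p_4 = 4, q_4 = 3, a_5 = 3, b_5 = 13.5, c_5 = 9, a_6 = 9, b_6 = 4, c_6 = 7.5, s_6 = 1.5, a_7 = 2.5, b_7 = 7.5, c_7 = 11.5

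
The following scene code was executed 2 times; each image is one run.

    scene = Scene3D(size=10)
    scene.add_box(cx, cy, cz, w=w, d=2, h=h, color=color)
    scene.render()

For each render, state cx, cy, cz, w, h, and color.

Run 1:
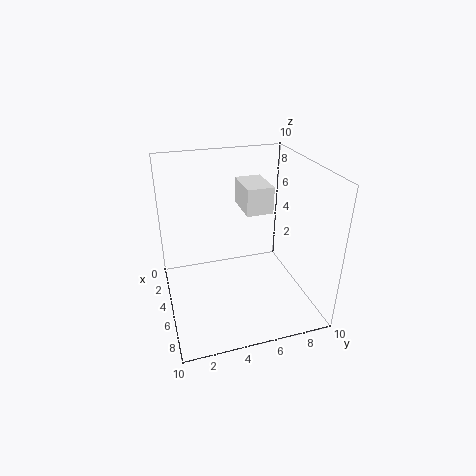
cx = 1
cy = 6
cz = 6
w = 3
h = 2
color = 'white'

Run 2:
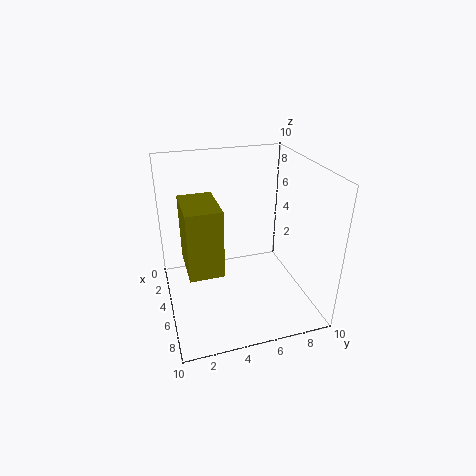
cx = 6
cy = 1
cz = 5
w = 3
h = 4
color = 'olive'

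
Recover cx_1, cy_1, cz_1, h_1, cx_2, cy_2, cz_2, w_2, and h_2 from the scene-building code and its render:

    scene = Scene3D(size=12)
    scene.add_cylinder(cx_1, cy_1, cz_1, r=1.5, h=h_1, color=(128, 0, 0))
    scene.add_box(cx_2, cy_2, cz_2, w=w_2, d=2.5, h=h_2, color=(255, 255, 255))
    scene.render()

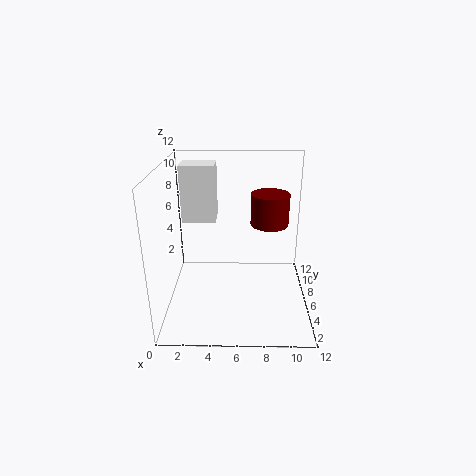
cx_1 = 8.5
cy_1 = 5.5
cz_1 = 7.5
h_1 = 2.5
cx_2 = 1
cy_2 = 8
cz_2 = 6.5
w_2 = 3
h_2 = 5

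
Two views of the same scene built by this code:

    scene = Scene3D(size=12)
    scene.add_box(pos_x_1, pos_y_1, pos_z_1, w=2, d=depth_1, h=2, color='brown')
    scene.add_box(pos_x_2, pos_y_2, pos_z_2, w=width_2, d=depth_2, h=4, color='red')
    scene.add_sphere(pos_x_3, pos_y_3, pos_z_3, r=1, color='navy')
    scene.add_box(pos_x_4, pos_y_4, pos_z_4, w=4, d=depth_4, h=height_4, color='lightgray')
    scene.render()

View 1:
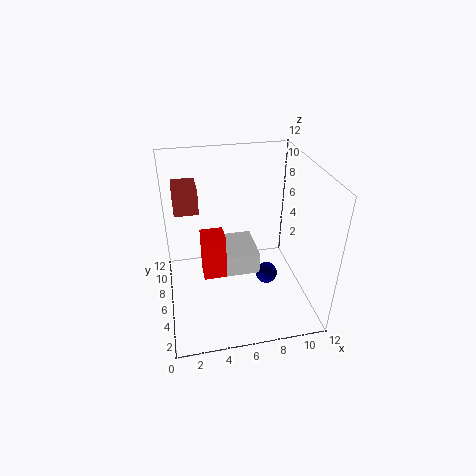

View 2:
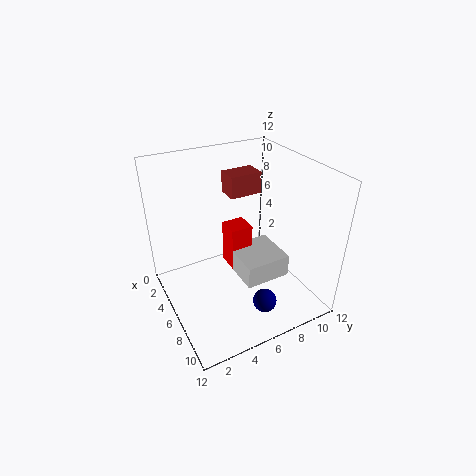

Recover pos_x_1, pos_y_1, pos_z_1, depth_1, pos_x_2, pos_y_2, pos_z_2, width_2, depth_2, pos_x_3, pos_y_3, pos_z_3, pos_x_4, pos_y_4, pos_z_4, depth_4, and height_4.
pos_x_1 = 1, pos_y_1 = 7, pos_z_1 = 8, depth_1 = 3, pos_x_2 = 3, pos_y_2 = 6, pos_z_2 = 2, width_2 = 2, depth_2 = 2, pos_x_3 = 9, pos_y_3 = 7, pos_z_3 = 1, pos_x_4 = 4, pos_y_4 = 6, pos_z_4 = 2, depth_4 = 4, height_4 = 2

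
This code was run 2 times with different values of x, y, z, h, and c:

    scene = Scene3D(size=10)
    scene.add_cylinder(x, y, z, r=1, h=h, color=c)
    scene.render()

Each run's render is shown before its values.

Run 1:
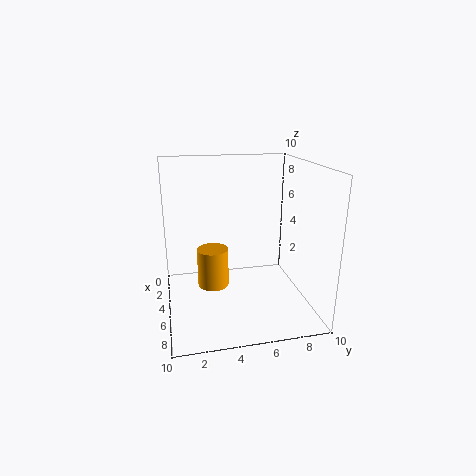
x = 6.5
y = 3
z = 2.5
h = 2.5
c = 'orange'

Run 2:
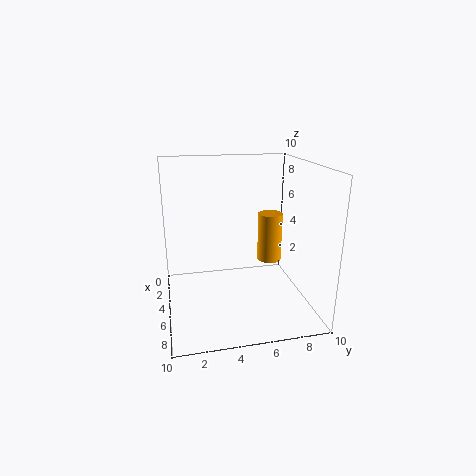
x = 1.5
y = 8.5
z = 1.5
h = 4
c = 'orange'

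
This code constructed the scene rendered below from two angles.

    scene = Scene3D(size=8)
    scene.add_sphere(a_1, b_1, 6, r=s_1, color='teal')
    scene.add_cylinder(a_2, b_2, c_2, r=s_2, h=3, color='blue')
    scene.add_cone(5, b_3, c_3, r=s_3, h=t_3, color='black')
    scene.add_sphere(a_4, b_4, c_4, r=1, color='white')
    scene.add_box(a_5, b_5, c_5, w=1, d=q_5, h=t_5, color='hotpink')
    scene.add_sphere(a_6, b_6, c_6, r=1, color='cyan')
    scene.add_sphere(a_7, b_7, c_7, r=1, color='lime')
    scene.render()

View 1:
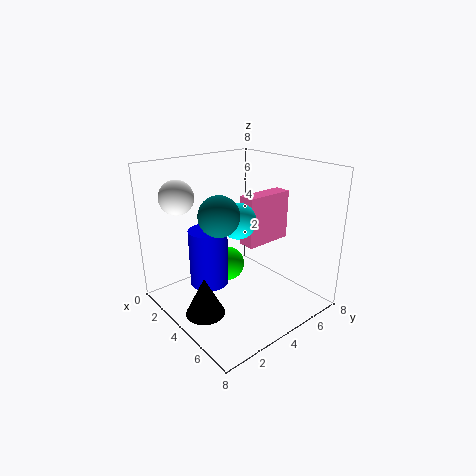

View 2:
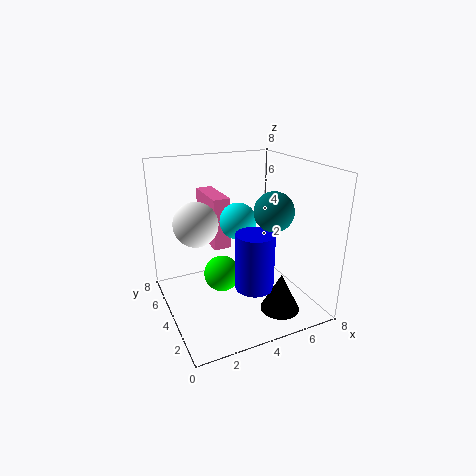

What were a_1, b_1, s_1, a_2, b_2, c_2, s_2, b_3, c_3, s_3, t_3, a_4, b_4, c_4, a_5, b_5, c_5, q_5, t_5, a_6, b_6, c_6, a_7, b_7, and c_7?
a_1 = 5
b_1 = 2
s_1 = 1
a_2 = 4
b_2 = 2
c_2 = 2
s_2 = 1
b_3 = 1
c_3 = 1
s_3 = 1
t_3 = 2
a_4 = 1
b_4 = 2
c_4 = 6
a_5 = 3
b_5 = 5
c_5 = 3
q_5 = 3
t_5 = 3
a_6 = 4
b_6 = 4
c_6 = 5
a_7 = 3
b_7 = 4
c_7 = 2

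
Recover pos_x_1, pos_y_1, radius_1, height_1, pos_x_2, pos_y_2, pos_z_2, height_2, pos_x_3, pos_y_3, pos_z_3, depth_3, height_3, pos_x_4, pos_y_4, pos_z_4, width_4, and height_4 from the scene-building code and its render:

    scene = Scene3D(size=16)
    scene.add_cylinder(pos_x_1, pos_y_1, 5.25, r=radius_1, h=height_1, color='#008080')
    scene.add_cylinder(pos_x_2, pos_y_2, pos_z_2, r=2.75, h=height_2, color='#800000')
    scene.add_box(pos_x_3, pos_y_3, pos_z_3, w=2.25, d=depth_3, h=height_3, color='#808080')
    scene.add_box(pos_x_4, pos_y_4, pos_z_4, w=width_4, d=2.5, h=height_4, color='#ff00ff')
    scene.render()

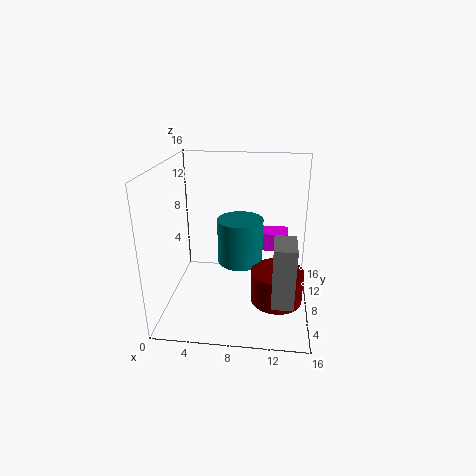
pos_x_1 = 8.25
pos_y_1 = 8
radius_1 = 2.5
height_1 = 5
pos_x_2 = 12.5
pos_y_2 = 5.25
pos_z_2 = 2.25
height_2 = 3.5
pos_x_3 = 12
pos_y_3 = 2.25
pos_z_3 = 3
depth_3 = 3.75
height_3 = 6.5
pos_x_4 = 10.25
pos_y_4 = 8.25
pos_z_4 = 6.5
width_4 = 3.25
height_4 = 2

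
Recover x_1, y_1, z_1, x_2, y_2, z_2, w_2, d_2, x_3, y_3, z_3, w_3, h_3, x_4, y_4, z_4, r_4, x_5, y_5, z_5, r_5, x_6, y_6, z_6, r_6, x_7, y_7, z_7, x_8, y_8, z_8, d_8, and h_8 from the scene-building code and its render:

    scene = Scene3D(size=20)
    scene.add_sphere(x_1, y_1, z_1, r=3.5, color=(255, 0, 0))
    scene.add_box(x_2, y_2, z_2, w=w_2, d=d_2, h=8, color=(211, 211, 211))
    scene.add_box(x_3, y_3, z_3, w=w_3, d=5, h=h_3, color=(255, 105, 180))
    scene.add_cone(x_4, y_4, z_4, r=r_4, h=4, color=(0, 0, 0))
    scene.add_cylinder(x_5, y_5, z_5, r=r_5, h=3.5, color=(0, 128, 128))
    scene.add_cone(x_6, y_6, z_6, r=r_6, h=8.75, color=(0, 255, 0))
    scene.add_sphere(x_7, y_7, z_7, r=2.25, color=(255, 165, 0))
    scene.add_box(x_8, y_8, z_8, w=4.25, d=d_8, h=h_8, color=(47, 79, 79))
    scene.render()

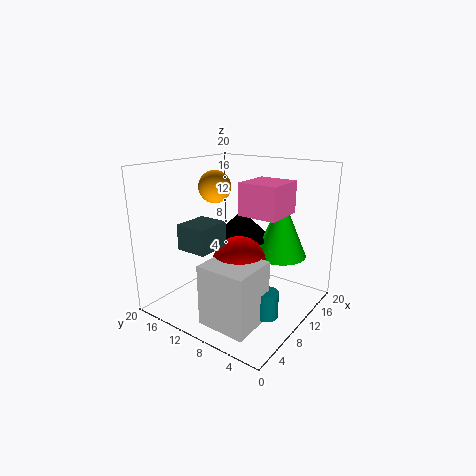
x_1 = 7.5
y_1 = 8
z_1 = 7.75
x_2 = 1.5
y_2 = 3.5
z_2 = 1
w_2 = 6.25
d_2 = 6.5
x_3 = 6.5
y_3 = 2.5
z_3 = 14.5
w_3 = 5.25
h_3 = 4
x_4 = 13
y_4 = 11.5
z_4 = 9
r_4 = 4.25
x_5 = 7.25
y_5 = 3.5
z_5 = 1.5
r_5 = 1.5
x_6 = 15
y_6 = 6
z_6 = 6.75
r_6 = 3.75
x_7 = 9.75
y_7 = 13.75
z_7 = 16.75
x_8 = 0.25
y_8 = 7.75
z_8 = 11.25
d_8 = 3.75
h_8 = 3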